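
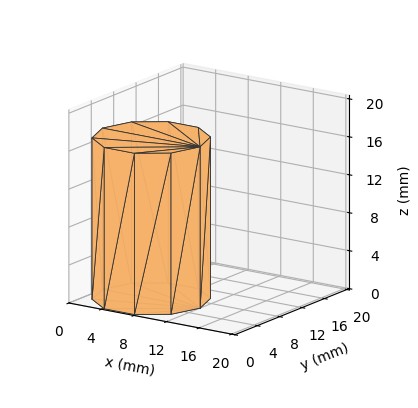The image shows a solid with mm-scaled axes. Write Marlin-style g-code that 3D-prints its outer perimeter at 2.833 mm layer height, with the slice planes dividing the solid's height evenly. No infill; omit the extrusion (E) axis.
Reading the render: the shape is a regular 10-sided prism (a cylinder approximated with 10 flat sides), circumscribed radius ≈ 6 mm, height ≈ 17 mm (dimensions read to the nearest mm from the axis ticks). For the g-code, the solid's height is divided into equal slices at the stated Δz and each level perimeter traced with G1 moves after a G0 lift.

; perimeter-only toolpath
G21 ; units = mm
G90 ; absolute positioning
G28 ; home
; layer 1
G0 Z2.833
G0 X12.000 Y6.000
G1 X10.854 Y9.527
G1 X7.854 Y11.706
G1 X4.146 Y11.706
G1 X1.146 Y9.527
G1 X0.000 Y6.000
G1 X1.146 Y2.473
G1 X4.146 Y0.294
G1 X7.854 Y0.294
G1 X10.854 Y2.473
G1 X12.000 Y6.000
; layer 2
G0 Z5.667
G0 X12.000 Y6.000
G1 X10.854 Y9.527
G1 X7.854 Y11.706
G1 X4.146 Y11.706
G1 X1.146 Y9.527
G1 X0.000 Y6.000
G1 X1.146 Y2.473
G1 X4.146 Y0.294
G1 X7.854 Y0.294
G1 X10.854 Y2.473
G1 X12.000 Y6.000
; layer 3
G0 Z8.500
G0 X12.000 Y6.000
G1 X10.854 Y9.527
G1 X7.854 Y11.706
G1 X4.146 Y11.706
G1 X1.146 Y9.527
G1 X0.000 Y6.000
G1 X1.146 Y2.473
G1 X4.146 Y0.294
G1 X7.854 Y0.294
G1 X10.854 Y2.473
G1 X12.000 Y6.000
; layer 4
G0 Z11.333
G0 X12.000 Y6.000
G1 X10.854 Y9.527
G1 X7.854 Y11.706
G1 X4.146 Y11.706
G1 X1.146 Y9.527
G1 X0.000 Y6.000
G1 X1.146 Y2.473
G1 X4.146 Y0.294
G1 X7.854 Y0.294
G1 X10.854 Y2.473
G1 X12.000 Y6.000
; layer 5
G0 Z14.167
G0 X12.000 Y6.000
G1 X10.854 Y9.527
G1 X7.854 Y11.706
G1 X4.146 Y11.706
G1 X1.146 Y9.527
G1 X0.000 Y6.000
G1 X1.146 Y2.473
G1 X4.146 Y0.294
G1 X7.854 Y0.294
G1 X10.854 Y2.473
G1 X12.000 Y6.000
; layer 6
G0 Z17.000
G0 X12.000 Y6.000
G1 X10.854 Y9.527
G1 X7.854 Y11.706
G1 X4.146 Y11.706
G1 X1.146 Y9.527
G1 X0.000 Y6.000
G1 X1.146 Y2.473
G1 X4.146 Y0.294
G1 X7.854 Y0.294
G1 X10.854 Y2.473
G1 X12.000 Y6.000
M2 ; end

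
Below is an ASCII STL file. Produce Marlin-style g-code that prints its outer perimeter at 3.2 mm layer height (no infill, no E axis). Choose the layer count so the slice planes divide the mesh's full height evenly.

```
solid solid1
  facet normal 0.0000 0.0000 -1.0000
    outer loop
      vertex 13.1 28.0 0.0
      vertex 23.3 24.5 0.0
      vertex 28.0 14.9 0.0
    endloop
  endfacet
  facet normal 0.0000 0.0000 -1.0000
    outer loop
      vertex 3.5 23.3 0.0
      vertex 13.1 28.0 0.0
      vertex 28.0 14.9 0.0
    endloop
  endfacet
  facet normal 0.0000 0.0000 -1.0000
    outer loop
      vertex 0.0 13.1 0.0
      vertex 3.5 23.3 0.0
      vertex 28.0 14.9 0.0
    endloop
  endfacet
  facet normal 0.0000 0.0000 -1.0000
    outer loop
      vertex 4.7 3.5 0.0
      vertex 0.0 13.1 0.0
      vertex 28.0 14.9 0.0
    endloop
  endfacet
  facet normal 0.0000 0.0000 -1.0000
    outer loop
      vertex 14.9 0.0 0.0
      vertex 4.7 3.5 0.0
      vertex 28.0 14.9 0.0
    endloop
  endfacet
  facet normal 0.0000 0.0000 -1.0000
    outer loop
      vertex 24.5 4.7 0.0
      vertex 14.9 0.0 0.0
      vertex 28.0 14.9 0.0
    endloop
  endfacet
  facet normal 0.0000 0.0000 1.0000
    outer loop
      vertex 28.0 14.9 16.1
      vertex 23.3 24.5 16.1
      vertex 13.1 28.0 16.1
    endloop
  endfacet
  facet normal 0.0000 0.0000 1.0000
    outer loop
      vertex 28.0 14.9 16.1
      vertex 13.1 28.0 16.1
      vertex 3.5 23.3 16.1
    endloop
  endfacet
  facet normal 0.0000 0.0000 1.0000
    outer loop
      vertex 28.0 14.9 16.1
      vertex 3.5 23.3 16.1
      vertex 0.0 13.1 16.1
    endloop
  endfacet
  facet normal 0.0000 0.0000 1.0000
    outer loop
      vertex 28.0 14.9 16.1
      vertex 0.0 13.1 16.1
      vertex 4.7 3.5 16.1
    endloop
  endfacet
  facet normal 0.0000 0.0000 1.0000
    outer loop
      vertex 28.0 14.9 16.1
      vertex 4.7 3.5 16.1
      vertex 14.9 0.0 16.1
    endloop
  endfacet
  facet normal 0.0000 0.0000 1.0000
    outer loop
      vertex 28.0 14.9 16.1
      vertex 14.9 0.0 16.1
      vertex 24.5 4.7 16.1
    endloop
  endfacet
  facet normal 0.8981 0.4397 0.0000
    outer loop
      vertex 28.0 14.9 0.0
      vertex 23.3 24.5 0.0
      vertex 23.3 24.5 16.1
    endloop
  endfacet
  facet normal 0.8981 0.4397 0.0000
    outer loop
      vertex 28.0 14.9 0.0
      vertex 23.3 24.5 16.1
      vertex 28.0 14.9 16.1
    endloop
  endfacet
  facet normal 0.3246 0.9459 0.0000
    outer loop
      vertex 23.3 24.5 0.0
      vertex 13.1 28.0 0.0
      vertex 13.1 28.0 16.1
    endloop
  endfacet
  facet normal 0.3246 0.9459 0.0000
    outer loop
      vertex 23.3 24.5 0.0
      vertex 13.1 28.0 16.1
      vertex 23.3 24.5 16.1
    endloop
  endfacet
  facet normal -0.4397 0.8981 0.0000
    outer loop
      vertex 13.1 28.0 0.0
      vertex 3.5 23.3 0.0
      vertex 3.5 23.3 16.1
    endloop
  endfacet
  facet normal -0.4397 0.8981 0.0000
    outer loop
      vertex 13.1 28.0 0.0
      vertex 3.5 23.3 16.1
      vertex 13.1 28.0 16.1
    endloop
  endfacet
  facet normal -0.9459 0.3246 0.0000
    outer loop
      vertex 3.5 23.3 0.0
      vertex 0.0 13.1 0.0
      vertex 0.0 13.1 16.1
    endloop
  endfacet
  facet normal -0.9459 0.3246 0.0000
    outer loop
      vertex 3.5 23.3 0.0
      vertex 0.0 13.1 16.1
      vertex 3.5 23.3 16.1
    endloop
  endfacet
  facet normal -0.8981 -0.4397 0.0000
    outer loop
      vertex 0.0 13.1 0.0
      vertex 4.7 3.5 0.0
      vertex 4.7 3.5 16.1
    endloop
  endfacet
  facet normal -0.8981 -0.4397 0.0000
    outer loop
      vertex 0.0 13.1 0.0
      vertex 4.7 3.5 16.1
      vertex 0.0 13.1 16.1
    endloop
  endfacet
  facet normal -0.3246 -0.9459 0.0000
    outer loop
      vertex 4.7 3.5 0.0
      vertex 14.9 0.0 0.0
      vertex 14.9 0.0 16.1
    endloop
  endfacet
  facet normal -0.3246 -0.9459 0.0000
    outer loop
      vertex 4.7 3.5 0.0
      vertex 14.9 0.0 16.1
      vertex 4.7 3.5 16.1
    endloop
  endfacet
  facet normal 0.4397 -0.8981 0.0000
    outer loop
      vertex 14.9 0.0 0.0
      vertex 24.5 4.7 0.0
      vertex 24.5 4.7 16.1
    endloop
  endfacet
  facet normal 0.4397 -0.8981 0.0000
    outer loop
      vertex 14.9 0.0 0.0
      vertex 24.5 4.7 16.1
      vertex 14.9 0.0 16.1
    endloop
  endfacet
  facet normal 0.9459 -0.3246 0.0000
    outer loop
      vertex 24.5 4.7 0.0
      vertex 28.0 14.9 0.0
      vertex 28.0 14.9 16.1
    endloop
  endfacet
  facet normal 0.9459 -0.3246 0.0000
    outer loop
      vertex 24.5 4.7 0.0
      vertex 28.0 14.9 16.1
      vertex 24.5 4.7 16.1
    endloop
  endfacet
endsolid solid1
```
; perimeter-only toolpath
G21 ; units = mm
G90 ; absolute positioning
G28 ; home
; layer 1
G0 Z3.2
G0 X28.0 Y14.9
G1 X23.3 Y24.5
G1 X13.1 Y28.0
G1 X3.5 Y23.3
G1 X0.0 Y13.1
G1 X4.7 Y3.5
G1 X14.9 Y0.0
G1 X24.5 Y4.7
G1 X28.0 Y14.9
; layer 2
G0 Z6.4
G0 X28.0 Y14.9
G1 X23.3 Y24.5
G1 X13.1 Y28.0
G1 X3.5 Y23.3
G1 X0.0 Y13.1
G1 X4.7 Y3.5
G1 X14.9 Y0.0
G1 X24.5 Y4.7
G1 X28.0 Y14.9
; layer 3
G0 Z9.7
G0 X28.0 Y14.9
G1 X23.3 Y24.5
G1 X13.1 Y28.0
G1 X3.5 Y23.3
G1 X0.0 Y13.1
G1 X4.7 Y3.5
G1 X14.9 Y0.0
G1 X24.5 Y4.7
G1 X28.0 Y14.9
; layer 4
G0 Z12.9
G0 X28.0 Y14.9
G1 X23.3 Y24.5
G1 X13.1 Y28.0
G1 X3.5 Y23.3
G1 X0.0 Y13.1
G1 X4.7 Y3.5
G1 X14.9 Y0.0
G1 X24.5 Y4.7
G1 X28.0 Y14.9
; layer 5
G0 Z16.1
G0 X28.0 Y14.9
G1 X23.3 Y24.5
G1 X13.1 Y28.0
G1 X3.5 Y23.3
G1 X0.0 Y13.1
G1 X4.7 Y3.5
G1 X14.9 Y0.0
G1 X24.5 Y4.7
G1 X28.0 Y14.9
M2 ; end

The solid is a regular 8-sided prism (a cylinder approximated with 8 flat sides), circumscribed radius ≈ 14 mm, height ≈ 16.1 mm. Slicing at Δz = 3.2 mm — 5 equal slices spanning the solid's height, so layer i sits at z = i·h/5 — gives 5 non-empty perimeters. Each is a 8-segment closed polygon; G0 lifts to the layer z and rapids to the start vertex, then G1 traces the edges.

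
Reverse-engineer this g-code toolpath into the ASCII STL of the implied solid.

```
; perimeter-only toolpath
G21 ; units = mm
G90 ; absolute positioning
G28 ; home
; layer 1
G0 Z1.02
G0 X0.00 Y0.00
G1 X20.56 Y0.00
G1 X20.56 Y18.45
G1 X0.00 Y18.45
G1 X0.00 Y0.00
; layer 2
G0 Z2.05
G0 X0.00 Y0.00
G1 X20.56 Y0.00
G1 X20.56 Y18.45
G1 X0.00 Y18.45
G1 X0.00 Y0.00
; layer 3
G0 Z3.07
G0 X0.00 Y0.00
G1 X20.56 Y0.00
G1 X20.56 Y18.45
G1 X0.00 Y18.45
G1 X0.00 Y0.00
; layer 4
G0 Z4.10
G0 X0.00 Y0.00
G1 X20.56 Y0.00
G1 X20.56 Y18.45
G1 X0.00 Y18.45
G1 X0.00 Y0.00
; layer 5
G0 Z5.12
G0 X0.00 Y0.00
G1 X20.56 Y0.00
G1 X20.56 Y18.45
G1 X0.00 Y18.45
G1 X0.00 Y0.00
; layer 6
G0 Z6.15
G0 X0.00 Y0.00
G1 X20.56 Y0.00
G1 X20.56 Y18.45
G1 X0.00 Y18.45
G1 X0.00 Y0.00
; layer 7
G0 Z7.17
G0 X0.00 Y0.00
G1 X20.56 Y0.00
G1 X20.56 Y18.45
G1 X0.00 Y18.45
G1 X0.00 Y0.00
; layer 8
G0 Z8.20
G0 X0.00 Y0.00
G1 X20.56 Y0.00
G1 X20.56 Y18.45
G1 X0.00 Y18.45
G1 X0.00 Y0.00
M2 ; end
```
solid part
  facet normal 0.0000 0.0000 -1.0000
    outer loop
      vertex 20.56 18.45 0.00
      vertex 20.56 0.00 0.00
      vertex 0.00 0.00 0.00
    endloop
  endfacet
  facet normal 0.0000 0.0000 -1.0000
    outer loop
      vertex 0.00 18.45 0.00
      vertex 20.56 18.45 0.00
      vertex 0.00 0.00 0.00
    endloop
  endfacet
  facet normal 0.0000 0.0000 1.0000
    outer loop
      vertex 0.00 0.00 8.20
      vertex 20.56 0.00 8.20
      vertex 20.56 18.45 8.20
    endloop
  endfacet
  facet normal 0.0000 0.0000 1.0000
    outer loop
      vertex 0.00 0.00 8.20
      vertex 20.56 18.45 8.20
      vertex 0.00 18.45 8.20
    endloop
  endfacet
  facet normal 0.0000 -1.0000 0.0000
    outer loop
      vertex 0.00 0.00 0.00
      vertex 20.56 0.00 0.00
      vertex 20.56 0.00 8.20
    endloop
  endfacet
  facet normal 0.0000 -1.0000 0.0000
    outer loop
      vertex 0.00 0.00 0.00
      vertex 20.56 0.00 8.20
      vertex 0.00 0.00 8.20
    endloop
  endfacet
  facet normal 0.0000 1.0000 0.0000
    outer loop
      vertex 20.56 18.45 8.20
      vertex 20.56 18.45 0.00
      vertex 0.00 18.45 0.00
    endloop
  endfacet
  facet normal 0.0000 1.0000 0.0000
    outer loop
      vertex 0.00 18.45 8.20
      vertex 20.56 18.45 8.20
      vertex 0.00 18.45 0.00
    endloop
  endfacet
  facet normal -1.0000 0.0000 0.0000
    outer loop
      vertex 0.00 18.45 8.20
      vertex 0.00 18.45 0.00
      vertex 0.00 0.00 0.00
    endloop
  endfacet
  facet normal -1.0000 0.0000 0.0000
    outer loop
      vertex 0.00 0.00 8.20
      vertex 0.00 18.45 8.20
      vertex 0.00 0.00 0.00
    endloop
  endfacet
  facet normal 1.0000 0.0000 0.0000
    outer loop
      vertex 20.56 0.00 0.00
      vertex 20.56 18.45 0.00
      vertex 20.56 18.45 8.20
    endloop
  endfacet
  facet normal 1.0000 0.0000 0.0000
    outer loop
      vertex 20.56 0.00 0.00
      vertex 20.56 18.45 8.20
      vertex 20.56 0.00 8.20
    endloop
  endfacet
endsolid part

The G0 Z moves step by Δz≈1.02 mm. Every layer's G1 loop is the same polygon, so the solid is a straight extrusion of it from z=0 to z≈8.2. Closing with flat bottom and top caps and triangulating gives 12 facets — a rectangular box, roughly 20.6 × 18.4 mm footprint and 8.2 mm tall.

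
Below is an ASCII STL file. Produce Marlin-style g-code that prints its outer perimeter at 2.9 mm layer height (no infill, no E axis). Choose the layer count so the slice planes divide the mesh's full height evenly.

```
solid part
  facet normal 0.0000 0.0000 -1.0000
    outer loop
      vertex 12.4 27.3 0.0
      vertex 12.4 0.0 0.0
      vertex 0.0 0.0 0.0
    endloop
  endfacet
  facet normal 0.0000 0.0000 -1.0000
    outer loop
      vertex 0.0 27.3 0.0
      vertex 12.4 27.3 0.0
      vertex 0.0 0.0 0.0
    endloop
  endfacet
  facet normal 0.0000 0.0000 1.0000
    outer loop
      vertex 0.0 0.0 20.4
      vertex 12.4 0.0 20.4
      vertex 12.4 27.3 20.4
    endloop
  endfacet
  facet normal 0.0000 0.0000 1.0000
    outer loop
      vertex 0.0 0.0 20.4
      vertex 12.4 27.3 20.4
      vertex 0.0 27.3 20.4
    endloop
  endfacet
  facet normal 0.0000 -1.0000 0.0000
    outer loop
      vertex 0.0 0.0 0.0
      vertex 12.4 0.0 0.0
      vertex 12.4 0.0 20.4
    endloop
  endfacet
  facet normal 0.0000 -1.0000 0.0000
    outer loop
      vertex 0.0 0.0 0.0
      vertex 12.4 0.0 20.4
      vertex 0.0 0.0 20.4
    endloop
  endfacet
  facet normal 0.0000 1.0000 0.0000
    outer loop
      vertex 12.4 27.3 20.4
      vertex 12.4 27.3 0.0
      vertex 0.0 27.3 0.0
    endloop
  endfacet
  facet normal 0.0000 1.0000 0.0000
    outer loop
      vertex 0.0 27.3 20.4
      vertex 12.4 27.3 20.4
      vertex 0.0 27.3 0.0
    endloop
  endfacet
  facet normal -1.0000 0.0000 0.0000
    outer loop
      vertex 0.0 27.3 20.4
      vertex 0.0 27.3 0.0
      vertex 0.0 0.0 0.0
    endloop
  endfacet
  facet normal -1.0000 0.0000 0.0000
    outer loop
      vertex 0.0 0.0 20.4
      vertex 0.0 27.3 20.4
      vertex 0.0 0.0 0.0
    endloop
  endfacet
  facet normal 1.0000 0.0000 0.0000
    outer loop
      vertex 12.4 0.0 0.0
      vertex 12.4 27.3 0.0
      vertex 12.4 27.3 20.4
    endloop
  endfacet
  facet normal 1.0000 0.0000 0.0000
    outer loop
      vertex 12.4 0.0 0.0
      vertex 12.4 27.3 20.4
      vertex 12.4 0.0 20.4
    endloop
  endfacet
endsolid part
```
; perimeter-only toolpath
G21 ; units = mm
G90 ; absolute positioning
G28 ; home
; layer 1
G0 Z2.9
G0 X0.0 Y0.0
G1 X12.4 Y0.0
G1 X12.4 Y27.3
G1 X0.0 Y27.3
G1 X0.0 Y0.0
; layer 2
G0 Z5.8
G0 X0.0 Y0.0
G1 X12.4 Y0.0
G1 X12.4 Y27.3
G1 X0.0 Y27.3
G1 X0.0 Y0.0
; layer 3
G0 Z8.7
G0 X0.0 Y0.0
G1 X12.4 Y0.0
G1 X12.4 Y27.3
G1 X0.0 Y27.3
G1 X0.0 Y0.0
; layer 4
G0 Z11.7
G0 X0.0 Y0.0
G1 X12.4 Y0.0
G1 X12.4 Y27.3
G1 X0.0 Y27.3
G1 X0.0 Y0.0
; layer 5
G0 Z14.6
G0 X0.0 Y0.0
G1 X12.4 Y0.0
G1 X12.4 Y27.3
G1 X0.0 Y27.3
G1 X0.0 Y0.0
; layer 6
G0 Z17.5
G0 X0.0 Y0.0
G1 X12.4 Y0.0
G1 X12.4 Y27.3
G1 X0.0 Y27.3
G1 X0.0 Y0.0
; layer 7
G0 Z20.4
G0 X0.0 Y0.0
G1 X12.4 Y0.0
G1 X12.4 Y27.3
G1 X0.0 Y27.3
G1 X0.0 Y0.0
M2 ; end

The solid is a rectangular box, roughly 12.4 × 27.3 mm footprint and 20.4 mm tall. Slicing at Δz = 2.9 mm — 7 equal slices spanning the solid's height, so layer i sits at z = i·h/7 — gives 7 non-empty perimeters. Each is a 4-segment closed polygon; G0 lifts to the layer z and rapids to the start vertex, then G1 traces the edges.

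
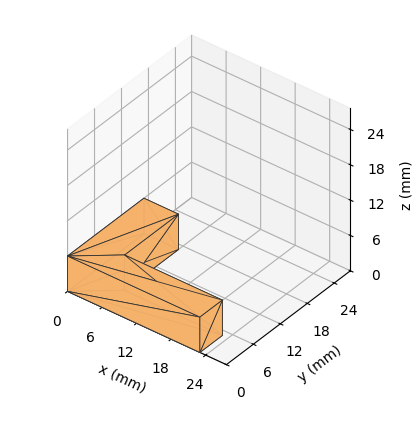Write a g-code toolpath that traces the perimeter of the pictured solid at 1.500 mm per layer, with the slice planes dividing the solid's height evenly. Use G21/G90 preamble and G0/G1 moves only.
Reading the render: the shape is an L-shaped prism: outer 23 × 17 mm, arm thicknesses ≈ 5 mm (horizontal) and 6 mm (vertical), extruded 6 mm in z (dimensions read to the nearest mm from the axis ticks). For the g-code, the solid's height is divided into equal slices at the stated Δz and each level perimeter traced with G1 moves after a G0 lift.

; perimeter-only toolpath
G21 ; units = mm
G90 ; absolute positioning
G28 ; home
; layer 1
G0 Z1.500
G0 X0.000 Y0.000
G1 X23.000 Y0.000
G1 X23.000 Y5.000
G1 X6.000 Y5.000
G1 X6.000 Y17.000
G1 X0.000 Y17.000
G1 X0.000 Y0.000
; layer 2
G0 Z3.000
G0 X0.000 Y0.000
G1 X23.000 Y0.000
G1 X23.000 Y5.000
G1 X6.000 Y5.000
G1 X6.000 Y17.000
G1 X0.000 Y17.000
G1 X0.000 Y0.000
; layer 3
G0 Z4.500
G0 X0.000 Y0.000
G1 X23.000 Y0.000
G1 X23.000 Y5.000
G1 X6.000 Y5.000
G1 X6.000 Y17.000
G1 X0.000 Y17.000
G1 X0.000 Y0.000
; layer 4
G0 Z6.000
G0 X0.000 Y0.000
G1 X23.000 Y0.000
G1 X23.000 Y5.000
G1 X6.000 Y5.000
G1 X6.000 Y17.000
G1 X0.000 Y17.000
G1 X0.000 Y0.000
M2 ; end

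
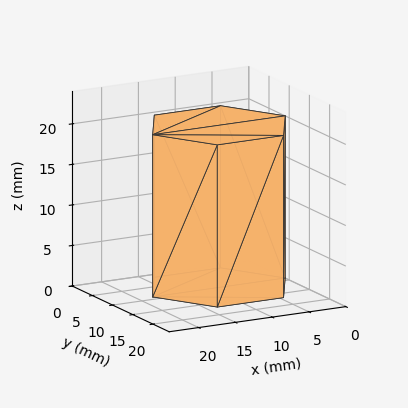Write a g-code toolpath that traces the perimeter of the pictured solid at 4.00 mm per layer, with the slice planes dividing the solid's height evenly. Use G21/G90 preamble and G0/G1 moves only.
Reading the render: the shape is a regular 6-sided prism (a cylinder approximated with 6 flat sides), circumscribed radius ≈ 9 mm, height ≈ 20 mm (dimensions read to the nearest mm from the axis ticks). For the g-code, the solid's height is divided into equal slices at the stated Δz and each level perimeter traced with G1 moves after a G0 lift.

; perimeter-only toolpath
G21 ; units = mm
G90 ; absolute positioning
G28 ; home
; layer 1
G0 Z4.00
G0 X18.00 Y9.00
G1 X13.50 Y16.79
G1 X4.50 Y16.79
G1 X0.00 Y9.00
G1 X4.50 Y1.21
G1 X13.50 Y1.21
G1 X18.00 Y9.00
; layer 2
G0 Z8.00
G0 X18.00 Y9.00
G1 X13.50 Y16.79
G1 X4.50 Y16.79
G1 X0.00 Y9.00
G1 X4.50 Y1.21
G1 X13.50 Y1.21
G1 X18.00 Y9.00
; layer 3
G0 Z12.00
G0 X18.00 Y9.00
G1 X13.50 Y16.79
G1 X4.50 Y16.79
G1 X0.00 Y9.00
G1 X4.50 Y1.21
G1 X13.50 Y1.21
G1 X18.00 Y9.00
; layer 4
G0 Z16.00
G0 X18.00 Y9.00
G1 X13.50 Y16.79
G1 X4.50 Y16.79
G1 X0.00 Y9.00
G1 X4.50 Y1.21
G1 X13.50 Y1.21
G1 X18.00 Y9.00
; layer 5
G0 Z20.00
G0 X18.00 Y9.00
G1 X13.50 Y16.79
G1 X4.50 Y16.79
G1 X0.00 Y9.00
G1 X4.50 Y1.21
G1 X13.50 Y1.21
G1 X18.00 Y9.00
M2 ; end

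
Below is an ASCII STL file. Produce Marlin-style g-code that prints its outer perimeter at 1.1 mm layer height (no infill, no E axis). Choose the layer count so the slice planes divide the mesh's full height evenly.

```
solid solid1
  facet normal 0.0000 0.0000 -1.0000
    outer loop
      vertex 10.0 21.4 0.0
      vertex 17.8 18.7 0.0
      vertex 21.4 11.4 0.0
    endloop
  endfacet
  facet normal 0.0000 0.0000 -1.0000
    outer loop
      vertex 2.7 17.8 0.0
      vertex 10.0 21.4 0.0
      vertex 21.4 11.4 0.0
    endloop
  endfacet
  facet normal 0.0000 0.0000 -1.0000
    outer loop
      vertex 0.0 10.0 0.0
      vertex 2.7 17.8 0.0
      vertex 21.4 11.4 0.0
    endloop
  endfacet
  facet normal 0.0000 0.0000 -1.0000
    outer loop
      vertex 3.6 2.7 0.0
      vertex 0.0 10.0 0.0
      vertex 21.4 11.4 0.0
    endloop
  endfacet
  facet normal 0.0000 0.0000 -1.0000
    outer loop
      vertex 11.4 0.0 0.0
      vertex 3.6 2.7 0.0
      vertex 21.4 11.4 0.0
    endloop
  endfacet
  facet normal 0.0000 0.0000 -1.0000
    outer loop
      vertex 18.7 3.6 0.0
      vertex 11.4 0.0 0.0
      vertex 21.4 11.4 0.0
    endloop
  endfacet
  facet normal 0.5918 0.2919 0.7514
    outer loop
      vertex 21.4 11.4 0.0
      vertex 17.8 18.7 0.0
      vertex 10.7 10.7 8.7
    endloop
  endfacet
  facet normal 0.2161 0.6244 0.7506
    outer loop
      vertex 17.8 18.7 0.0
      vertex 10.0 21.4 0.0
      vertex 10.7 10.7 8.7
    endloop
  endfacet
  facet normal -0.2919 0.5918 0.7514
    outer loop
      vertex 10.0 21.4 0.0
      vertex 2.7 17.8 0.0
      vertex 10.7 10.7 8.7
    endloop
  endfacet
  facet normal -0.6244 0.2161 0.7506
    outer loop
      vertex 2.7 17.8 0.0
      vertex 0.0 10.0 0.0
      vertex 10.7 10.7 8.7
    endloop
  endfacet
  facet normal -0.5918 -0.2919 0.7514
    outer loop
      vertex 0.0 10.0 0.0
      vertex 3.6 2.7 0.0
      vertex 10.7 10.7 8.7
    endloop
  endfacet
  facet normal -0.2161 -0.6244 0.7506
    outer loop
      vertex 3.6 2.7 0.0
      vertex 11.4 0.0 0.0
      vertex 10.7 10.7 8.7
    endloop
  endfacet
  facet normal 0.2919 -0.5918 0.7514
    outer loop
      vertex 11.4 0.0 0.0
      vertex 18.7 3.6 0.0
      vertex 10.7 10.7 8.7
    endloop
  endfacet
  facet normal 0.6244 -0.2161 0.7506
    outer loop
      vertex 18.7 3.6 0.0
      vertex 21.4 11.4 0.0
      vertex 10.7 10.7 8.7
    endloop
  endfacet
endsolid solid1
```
; perimeter-only toolpath
G21 ; units = mm
G90 ; absolute positioning
G28 ; home
; layer 1
G0 Z1.1
G0 X20.1 Y11.3
G1 X16.9 Y17.7
G1 X10.1 Y20.1
G1 X3.7 Y16.9
G1 X1.3 Y10.1
G1 X4.5 Y3.7
G1 X11.3 Y1.3
G1 X17.7 Y4.5
G1 X20.1 Y11.3
; layer 2
G0 Z2.2
G0 X18.7 Y11.2
G1 X16.0 Y16.7
G1 X10.2 Y18.7
G1 X4.7 Y16.0
G1 X2.7 Y10.2
G1 X5.4 Y4.7
G1 X11.2 Y2.7
G1 X16.7 Y5.4
G1 X18.7 Y11.2
; layer 3
G0 Z3.3
G0 X17.4 Y11.1
G1 X15.1 Y15.7
G1 X10.3 Y17.4
G1 X5.7 Y15.1
G1 X4.0 Y10.3
G1 X6.3 Y5.7
G1 X11.1 Y4.0
G1 X15.7 Y6.3
G1 X17.4 Y11.1
; layer 4
G0 Z4.3
G0 X16.0 Y11.1
G1 X14.2 Y14.7
G1 X10.3 Y16.0
G1 X6.7 Y14.2
G1 X5.3 Y10.3
G1 X7.1 Y6.7
G1 X11.1 Y5.3
G1 X14.7 Y7.1
G1 X16.0 Y11.1
; layer 5
G0 Z5.4
G0 X14.7 Y11.0
G1 X13.4 Y13.7
G1 X10.4 Y14.7
G1 X7.7 Y13.4
G1 X6.7 Y10.4
G1 X8.0 Y7.7
G1 X11.0 Y6.7
G1 X13.7 Y8.0
G1 X14.7 Y11.0
; layer 6
G0 Z6.5
G0 X13.4 Y10.9
G1 X12.5 Y12.7
G1 X10.5 Y13.4
G1 X8.7 Y12.5
G1 X8.0 Y10.5
G1 X8.9 Y8.7
G1 X10.9 Y8.0
G1 X12.7 Y8.9
G1 X13.4 Y10.9
; layer 7
G0 Z7.6
G0 X12.0 Y10.8
G1 X11.6 Y11.7
G1 X10.6 Y12.0
G1 X9.7 Y11.6
G1 X9.4 Y10.6
G1 X9.8 Y9.7
G1 X10.8 Y9.4
G1 X11.7 Y9.8
G1 X12.0 Y10.8
M2 ; end

The solid is a regular 8-sided pyramid, base circumscribed radius ≈ 10.7 mm, apex at z ≈ 8.7 mm. Slicing at Δz = 1.1 mm — 8 equal slices spanning the solid's height, so layer i sits at z = i·h/8 — gives 7 non-empty perimeters. Each is a 8-segment closed polygon; G0 lifts to the layer z and rapids to the start vertex, then G1 traces the edges. The cross-section shrinks linearly with z (the slice at the apex is degenerate and omitted).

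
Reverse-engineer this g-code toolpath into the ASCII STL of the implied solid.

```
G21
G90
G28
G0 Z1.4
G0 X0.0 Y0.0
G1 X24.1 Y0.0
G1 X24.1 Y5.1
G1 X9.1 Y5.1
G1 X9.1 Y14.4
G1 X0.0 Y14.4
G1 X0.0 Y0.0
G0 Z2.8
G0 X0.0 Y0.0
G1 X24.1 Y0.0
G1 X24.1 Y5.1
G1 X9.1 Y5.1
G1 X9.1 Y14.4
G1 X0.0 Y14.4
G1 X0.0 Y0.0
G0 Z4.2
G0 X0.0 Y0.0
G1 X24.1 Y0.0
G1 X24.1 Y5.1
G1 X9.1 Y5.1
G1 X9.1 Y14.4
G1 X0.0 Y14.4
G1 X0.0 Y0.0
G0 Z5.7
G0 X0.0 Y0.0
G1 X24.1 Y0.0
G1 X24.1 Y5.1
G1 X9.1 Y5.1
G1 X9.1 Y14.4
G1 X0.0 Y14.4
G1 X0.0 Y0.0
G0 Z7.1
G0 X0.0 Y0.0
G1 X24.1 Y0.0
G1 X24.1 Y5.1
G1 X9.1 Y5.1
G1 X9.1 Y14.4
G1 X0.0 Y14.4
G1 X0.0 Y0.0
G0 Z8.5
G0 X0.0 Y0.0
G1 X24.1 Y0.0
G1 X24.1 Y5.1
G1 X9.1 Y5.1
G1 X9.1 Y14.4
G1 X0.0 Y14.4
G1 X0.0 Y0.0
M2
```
solid part
  facet normal 0.0000 0.0000 -1.0000
    outer loop
      vertex 24.1 5.1 0.0
      vertex 24.1 0.0 0.0
      vertex 0.0 0.0 0.0
    endloop
  endfacet
  facet normal 0.0000 0.0000 -1.0000
    outer loop
      vertex 9.1 5.1 0.0
      vertex 24.1 5.1 0.0
      vertex 0.0 0.0 0.0
    endloop
  endfacet
  facet normal 0.0000 0.0000 -1.0000
    outer loop
      vertex 9.1 14.4 0.0
      vertex 9.1 5.1 0.0
      vertex 0.0 0.0 0.0
    endloop
  endfacet
  facet normal 0.0000 0.0000 -1.0000
    outer loop
      vertex 0.0 14.4 0.0
      vertex 9.1 14.4 0.0
      vertex 0.0 0.0 0.0
    endloop
  endfacet
  facet normal 0.0000 0.0000 1.0000
    outer loop
      vertex 0.0 0.0 8.5
      vertex 24.1 0.0 8.5
      vertex 24.1 5.1 8.5
    endloop
  endfacet
  facet normal 0.0000 0.0000 1.0000
    outer loop
      vertex 0.0 0.0 8.5
      vertex 24.1 5.1 8.5
      vertex 9.1 5.1 8.5
    endloop
  endfacet
  facet normal 0.0000 0.0000 1.0000
    outer loop
      vertex 0.0 0.0 8.5
      vertex 9.1 5.1 8.5
      vertex 9.1 14.4 8.5
    endloop
  endfacet
  facet normal 0.0000 0.0000 1.0000
    outer loop
      vertex 0.0 0.0 8.5
      vertex 9.1 14.4 8.5
      vertex 0.0 14.4 8.5
    endloop
  endfacet
  facet normal 0.0000 -1.0000 0.0000
    outer loop
      vertex 0.0 0.0 0.0
      vertex 24.1 0.0 0.0
      vertex 24.1 0.0 8.5
    endloop
  endfacet
  facet normal 0.0000 -1.0000 0.0000
    outer loop
      vertex 0.0 0.0 0.0
      vertex 24.1 0.0 8.5
      vertex 0.0 0.0 8.5
    endloop
  endfacet
  facet normal 1.0000 0.0000 0.0000
    outer loop
      vertex 24.1 0.0 0.0
      vertex 24.1 5.1 0.0
      vertex 24.1 5.1 8.5
    endloop
  endfacet
  facet normal 1.0000 0.0000 0.0000
    outer loop
      vertex 24.1 0.0 0.0
      vertex 24.1 5.1 8.5
      vertex 24.1 0.0 8.5
    endloop
  endfacet
  facet normal 0.0000 1.0000 0.0000
    outer loop
      vertex 24.1 5.1 0.0
      vertex 9.1 5.1 0.0
      vertex 9.1 5.1 8.5
    endloop
  endfacet
  facet normal 0.0000 1.0000 0.0000
    outer loop
      vertex 24.1 5.1 0.0
      vertex 9.1 5.1 8.5
      vertex 24.1 5.1 8.5
    endloop
  endfacet
  facet normal 1.0000 0.0000 0.0000
    outer loop
      vertex 9.1 5.1 0.0
      vertex 9.1 14.4 0.0
      vertex 9.1 14.4 8.5
    endloop
  endfacet
  facet normal 1.0000 0.0000 0.0000
    outer loop
      vertex 9.1 5.1 0.0
      vertex 9.1 14.4 8.5
      vertex 9.1 5.1 8.5
    endloop
  endfacet
  facet normal 0.0000 1.0000 0.0000
    outer loop
      vertex 9.1 14.4 0.0
      vertex 0.0 14.4 0.0
      vertex 0.0 14.4 8.5
    endloop
  endfacet
  facet normal 0.0000 1.0000 0.0000
    outer loop
      vertex 9.1 14.4 0.0
      vertex 0.0 14.4 8.5
      vertex 9.1 14.4 8.5
    endloop
  endfacet
  facet normal -1.0000 0.0000 0.0000
    outer loop
      vertex 0.0 14.4 0.0
      vertex 0.0 0.0 0.0
      vertex 0.0 0.0 8.5
    endloop
  endfacet
  facet normal -1.0000 0.0000 0.0000
    outer loop
      vertex 0.0 14.4 0.0
      vertex 0.0 0.0 8.5
      vertex 0.0 14.4 8.5
    endloop
  endfacet
endsolid part

The G0 Z moves step by Δz≈1.4 mm. Every layer's G1 loop is the same polygon, so the solid is a straight extrusion of it from z=0 to z≈8.5. Closing with flat bottom and top caps and triangulating gives 20 facets — an L-shaped prism: outer 24.1 × 14.4 mm, arm thicknesses ≈ 5.1 mm (horizontal) and 9.1 mm (vertical), extruded 8.5 mm in z.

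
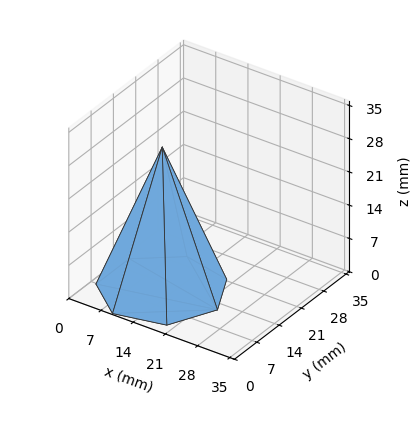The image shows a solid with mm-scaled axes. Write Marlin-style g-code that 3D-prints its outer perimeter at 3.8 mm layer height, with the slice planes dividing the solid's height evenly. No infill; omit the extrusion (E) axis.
Reading the render: the shape is a regular 7-sided pyramid, base circumscribed radius ≈ 12 mm, apex at z ≈ 30 mm (dimensions read to the nearest mm from the axis ticks). For the g-code, the solid's height is divided into equal slices at the stated Δz and each level perimeter traced with G1 moves after a G0 lift.

; perimeter-only toolpath
G21 ; units = mm
G90 ; absolute positioning
G28 ; home
; layer 1
G0 Z3.8
G0 X22.5 Y12.0
G1 X18.6 Y20.2
G1 X9.6 Y22.2
G1 X2.5 Y16.5
G1 X2.5 Y7.5
G1 X9.6 Y1.8
G1 X18.6 Y3.8
G1 X22.5 Y12.0
; layer 2
G0 Z7.5
G0 X21.0 Y12.0
G1 X17.6 Y19.0
G1 X10.0 Y20.8
G1 X3.9 Y15.9
G1 X3.9 Y8.1
G1 X10.0 Y3.2
G1 X17.6 Y5.0
G1 X21.0 Y12.0
; layer 3
G0 Z11.2
G0 X19.5 Y12.0
G1 X16.7 Y17.9
G1 X10.3 Y19.3
G1 X5.2 Y15.2
G1 X5.2 Y8.8
G1 X10.3 Y4.7
G1 X16.7 Y6.1
G1 X19.5 Y12.0
; layer 4
G0 Z15.0
G0 X18.0 Y12.0
G1 X15.8 Y16.7
G1 X10.7 Y17.9
G1 X6.6 Y14.6
G1 X6.6 Y9.4
G1 X10.7 Y6.2
G1 X15.8 Y7.3
G1 X18.0 Y12.0
; layer 5
G0 Z18.8
G0 X16.5 Y12.0
G1 X14.8 Y15.5
G1 X11.0 Y16.4
G1 X8.0 Y13.9
G1 X8.0 Y10.1
G1 X11.0 Y7.6
G1 X14.8 Y8.5
G1 X16.5 Y12.0
; layer 6
G0 Z22.5
G0 X15.0 Y12.0
G1 X13.9 Y14.3
G1 X11.3 Y14.9
G1 X9.3 Y13.3
G1 X9.3 Y10.7
G1 X11.3 Y9.1
G1 X13.9 Y9.7
G1 X15.0 Y12.0
; layer 7
G0 Z26.2
G0 X13.5 Y12.0
G1 X12.9 Y13.2
G1 X11.7 Y13.5
G1 X10.7 Y12.7
G1 X10.7 Y11.3
G1 X11.7 Y10.5
G1 X12.9 Y10.8
G1 X13.5 Y12.0
M2 ; end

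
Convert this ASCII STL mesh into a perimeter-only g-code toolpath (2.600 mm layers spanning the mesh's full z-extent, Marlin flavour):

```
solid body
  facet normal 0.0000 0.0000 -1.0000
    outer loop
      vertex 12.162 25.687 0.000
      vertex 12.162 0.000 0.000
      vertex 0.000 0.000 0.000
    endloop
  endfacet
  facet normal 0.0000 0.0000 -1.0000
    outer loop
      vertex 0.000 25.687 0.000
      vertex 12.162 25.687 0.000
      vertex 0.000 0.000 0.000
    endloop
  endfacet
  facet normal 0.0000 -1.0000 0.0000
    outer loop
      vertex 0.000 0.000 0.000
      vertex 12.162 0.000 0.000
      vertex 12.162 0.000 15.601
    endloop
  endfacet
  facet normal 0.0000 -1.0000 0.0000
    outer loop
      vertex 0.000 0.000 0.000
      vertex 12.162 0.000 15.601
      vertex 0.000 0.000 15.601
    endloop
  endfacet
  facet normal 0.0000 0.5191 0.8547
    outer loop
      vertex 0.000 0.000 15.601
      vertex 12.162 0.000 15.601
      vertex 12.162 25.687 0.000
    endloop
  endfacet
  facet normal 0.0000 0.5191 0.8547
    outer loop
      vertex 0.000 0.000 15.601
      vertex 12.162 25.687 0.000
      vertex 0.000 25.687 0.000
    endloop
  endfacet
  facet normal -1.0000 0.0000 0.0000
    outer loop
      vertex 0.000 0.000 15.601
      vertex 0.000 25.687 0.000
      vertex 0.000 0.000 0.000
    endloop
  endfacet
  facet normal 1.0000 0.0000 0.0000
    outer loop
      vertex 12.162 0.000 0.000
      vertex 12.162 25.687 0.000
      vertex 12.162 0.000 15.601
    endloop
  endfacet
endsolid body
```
; perimeter-only toolpath
G21 ; units = mm
G90 ; absolute positioning
G28 ; home
; layer 1
G0 Z2.600
G0 X0.000 Y0.000
G1 X12.162 Y0.000
G1 X12.162 Y21.406
G1 X0.000 Y21.406
G1 X0.000 Y0.000
; layer 2
G0 Z5.200
G0 X0.000 Y0.000
G1 X12.162 Y0.000
G1 X12.162 Y17.125
G1 X0.000 Y17.125
G1 X0.000 Y0.000
; layer 3
G0 Z7.801
G0 X0.000 Y0.000
G1 X12.162 Y0.000
G1 X12.162 Y12.843
G1 X0.000 Y12.843
G1 X0.000 Y0.000
; layer 4
G0 Z10.401
G0 X0.000 Y0.000
G1 X12.162 Y0.000
G1 X12.162 Y8.562
G1 X0.000 Y8.562
G1 X0.000 Y0.000
; layer 5
G0 Z13.001
G0 X0.000 Y0.000
G1 X12.162 Y0.000
G1 X12.162 Y4.281
G1 X0.000 Y4.281
G1 X0.000 Y0.000
M2 ; end

The solid is a wedge (ramp): 12.2 × 25.7 mm base, rising to 15.6 mm along the y=0 edge and sloping linearly to z=0 at y=25.7. Slicing at Δz = 2.600 mm — 6 equal slices spanning the solid's height, so layer i sits at z = i·h/6 — gives 5 non-empty perimeters. Each is a 4-segment closed polygon; G0 lifts to the layer z and rapids to the start vertex, then G1 traces the edges. The cross-section shrinks linearly with z (the slice at the apex is degenerate and omitted).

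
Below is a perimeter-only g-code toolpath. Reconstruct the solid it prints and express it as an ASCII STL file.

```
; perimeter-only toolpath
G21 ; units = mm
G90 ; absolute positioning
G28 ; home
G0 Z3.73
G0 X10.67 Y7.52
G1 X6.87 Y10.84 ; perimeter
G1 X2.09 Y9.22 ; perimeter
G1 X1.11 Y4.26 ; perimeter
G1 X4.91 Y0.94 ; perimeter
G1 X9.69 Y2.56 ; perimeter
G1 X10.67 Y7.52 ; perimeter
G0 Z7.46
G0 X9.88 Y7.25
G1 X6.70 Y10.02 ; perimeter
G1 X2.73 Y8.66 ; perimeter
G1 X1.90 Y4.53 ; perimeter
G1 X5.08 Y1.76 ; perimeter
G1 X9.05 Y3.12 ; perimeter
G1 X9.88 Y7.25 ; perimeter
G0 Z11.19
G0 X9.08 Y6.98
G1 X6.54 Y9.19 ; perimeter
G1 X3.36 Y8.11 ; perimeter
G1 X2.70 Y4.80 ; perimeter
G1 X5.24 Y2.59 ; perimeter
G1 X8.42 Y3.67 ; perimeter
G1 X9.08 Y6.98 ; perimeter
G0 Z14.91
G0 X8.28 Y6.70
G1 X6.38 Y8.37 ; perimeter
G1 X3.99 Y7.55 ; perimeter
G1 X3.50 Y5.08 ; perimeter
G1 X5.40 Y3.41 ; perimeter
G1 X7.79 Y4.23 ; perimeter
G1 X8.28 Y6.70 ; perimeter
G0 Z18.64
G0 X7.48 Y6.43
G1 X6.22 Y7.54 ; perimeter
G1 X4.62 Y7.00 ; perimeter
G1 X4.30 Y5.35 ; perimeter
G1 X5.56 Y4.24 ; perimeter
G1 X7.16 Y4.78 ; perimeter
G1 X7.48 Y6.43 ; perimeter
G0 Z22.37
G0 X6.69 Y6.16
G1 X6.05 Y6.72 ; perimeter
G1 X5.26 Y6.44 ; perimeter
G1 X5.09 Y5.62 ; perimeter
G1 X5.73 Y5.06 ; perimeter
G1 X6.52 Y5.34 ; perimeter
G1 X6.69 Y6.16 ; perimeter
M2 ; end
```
solid part
  facet normal 0.0000 0.0000 -1.0000
    outer loop
      vertex 1.46 9.77 0.00
      vertex 7.03 11.67 0.00
      vertex 11.47 7.79 0.00
    endloop
  endfacet
  facet normal 0.0000 0.0000 -1.0000
    outer loop
      vertex 0.31 3.99 0.00
      vertex 1.46 9.77 0.00
      vertex 11.47 7.79 0.00
    endloop
  endfacet
  facet normal 0.0000 0.0000 -1.0000
    outer loop
      vertex 4.75 0.11 0.00
      vertex 0.31 3.99 0.00
      vertex 11.47 7.79 0.00
    endloop
  endfacet
  facet normal 0.0000 0.0000 -1.0000
    outer loop
      vertex 10.32 2.01 0.00
      vertex 4.75 0.11 0.00
      vertex 11.47 7.79 0.00
    endloop
  endfacet
  facet normal 0.6458 0.7390 0.1919
    outer loop
      vertex 11.47 7.79 0.00
      vertex 7.03 11.67 0.00
      vertex 5.89 5.89 26.10
    endloop
  endfacet
  facet normal -0.3168 0.9289 0.1919
    outer loop
      vertex 7.03 11.67 0.00
      vertex 1.46 9.77 0.00
      vertex 5.89 5.89 26.10
    endloop
  endfacet
  facet normal -0.9626 0.1915 0.1918
    outer loop
      vertex 1.46 9.77 0.00
      vertex 0.31 3.99 0.00
      vertex 5.89 5.89 26.10
    endloop
  endfacet
  facet normal -0.6458 -0.7390 0.1919
    outer loop
      vertex 0.31 3.99 0.00
      vertex 4.75 0.11 0.00
      vertex 5.89 5.89 26.10
    endloop
  endfacet
  facet normal 0.3168 -0.9289 0.1919
    outer loop
      vertex 4.75 0.11 0.00
      vertex 10.32 2.01 0.00
      vertex 5.89 5.89 26.10
    endloop
  endfacet
  facet normal 0.9626 -0.1915 0.1918
    outer loop
      vertex 10.32 2.01 0.00
      vertex 11.47 7.79 0.00
      vertex 5.89 5.89 26.10
    endloop
  endfacet
endsolid part

The G0 Z moves step by Δz≈3.73 mm. The G1 loops shrink linearly with z, so the solid tapers from its base footprint up to z≈26.1. Closing with a flat bottom cap and the tapered top and triangulating gives 10 facets — a regular 6-sided pyramid, base circumscribed radius ≈ 5.89 mm, apex at z ≈ 26.1 mm.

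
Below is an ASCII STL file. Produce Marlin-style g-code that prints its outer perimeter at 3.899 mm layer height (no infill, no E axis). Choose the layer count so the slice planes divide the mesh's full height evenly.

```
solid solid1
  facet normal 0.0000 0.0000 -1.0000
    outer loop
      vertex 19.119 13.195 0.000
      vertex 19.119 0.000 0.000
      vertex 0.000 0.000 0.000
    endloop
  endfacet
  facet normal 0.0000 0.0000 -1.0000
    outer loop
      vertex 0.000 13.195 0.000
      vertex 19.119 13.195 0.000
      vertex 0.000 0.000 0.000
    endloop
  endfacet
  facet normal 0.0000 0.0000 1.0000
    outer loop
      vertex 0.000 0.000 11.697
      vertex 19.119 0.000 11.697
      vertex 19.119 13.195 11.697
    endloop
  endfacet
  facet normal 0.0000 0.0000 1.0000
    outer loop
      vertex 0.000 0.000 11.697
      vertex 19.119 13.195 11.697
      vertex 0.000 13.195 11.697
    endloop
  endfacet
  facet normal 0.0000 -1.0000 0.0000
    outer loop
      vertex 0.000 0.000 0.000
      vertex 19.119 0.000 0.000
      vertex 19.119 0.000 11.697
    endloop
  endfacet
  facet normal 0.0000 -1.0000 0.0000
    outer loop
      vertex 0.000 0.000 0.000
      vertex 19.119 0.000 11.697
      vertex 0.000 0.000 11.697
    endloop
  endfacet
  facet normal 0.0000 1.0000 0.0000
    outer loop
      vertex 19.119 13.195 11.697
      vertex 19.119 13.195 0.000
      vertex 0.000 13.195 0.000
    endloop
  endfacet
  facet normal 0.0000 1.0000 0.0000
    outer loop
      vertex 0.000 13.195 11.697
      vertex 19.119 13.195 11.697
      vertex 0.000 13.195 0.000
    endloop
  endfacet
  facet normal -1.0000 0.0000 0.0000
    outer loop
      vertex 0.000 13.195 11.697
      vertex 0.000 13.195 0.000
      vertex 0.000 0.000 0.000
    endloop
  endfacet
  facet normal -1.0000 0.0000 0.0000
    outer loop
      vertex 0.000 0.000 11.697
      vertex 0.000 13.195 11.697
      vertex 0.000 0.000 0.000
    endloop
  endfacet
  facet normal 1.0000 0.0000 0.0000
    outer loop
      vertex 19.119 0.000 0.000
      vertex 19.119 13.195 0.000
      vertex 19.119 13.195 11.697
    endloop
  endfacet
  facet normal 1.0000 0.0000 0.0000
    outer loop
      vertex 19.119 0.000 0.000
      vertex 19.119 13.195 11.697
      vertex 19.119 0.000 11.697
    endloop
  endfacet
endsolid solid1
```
; perimeter-only toolpath
G21 ; units = mm
G90 ; absolute positioning
G28 ; home
; layer 1
G0 Z3.899
G0 X0.000 Y0.000
G1 X19.119 Y0.000
G1 X19.119 Y13.195
G1 X0.000 Y13.195
G1 X0.000 Y0.000
; layer 2
G0 Z7.798
G0 X0.000 Y0.000
G1 X19.119 Y0.000
G1 X19.119 Y13.195
G1 X0.000 Y13.195
G1 X0.000 Y0.000
; layer 3
G0 Z11.697
G0 X0.000 Y0.000
G1 X19.119 Y0.000
G1 X19.119 Y13.195
G1 X0.000 Y13.195
G1 X0.000 Y0.000
M2 ; end

The solid is a rectangular box, roughly 19.1 × 13.2 mm footprint and 11.7 mm tall. Slicing at Δz = 3.899 mm — 3 equal slices spanning the solid's height, so layer i sits at z = i·h/3 — gives 3 non-empty perimeters. Each is a 4-segment closed polygon; G0 lifts to the layer z and rapids to the start vertex, then G1 traces the edges.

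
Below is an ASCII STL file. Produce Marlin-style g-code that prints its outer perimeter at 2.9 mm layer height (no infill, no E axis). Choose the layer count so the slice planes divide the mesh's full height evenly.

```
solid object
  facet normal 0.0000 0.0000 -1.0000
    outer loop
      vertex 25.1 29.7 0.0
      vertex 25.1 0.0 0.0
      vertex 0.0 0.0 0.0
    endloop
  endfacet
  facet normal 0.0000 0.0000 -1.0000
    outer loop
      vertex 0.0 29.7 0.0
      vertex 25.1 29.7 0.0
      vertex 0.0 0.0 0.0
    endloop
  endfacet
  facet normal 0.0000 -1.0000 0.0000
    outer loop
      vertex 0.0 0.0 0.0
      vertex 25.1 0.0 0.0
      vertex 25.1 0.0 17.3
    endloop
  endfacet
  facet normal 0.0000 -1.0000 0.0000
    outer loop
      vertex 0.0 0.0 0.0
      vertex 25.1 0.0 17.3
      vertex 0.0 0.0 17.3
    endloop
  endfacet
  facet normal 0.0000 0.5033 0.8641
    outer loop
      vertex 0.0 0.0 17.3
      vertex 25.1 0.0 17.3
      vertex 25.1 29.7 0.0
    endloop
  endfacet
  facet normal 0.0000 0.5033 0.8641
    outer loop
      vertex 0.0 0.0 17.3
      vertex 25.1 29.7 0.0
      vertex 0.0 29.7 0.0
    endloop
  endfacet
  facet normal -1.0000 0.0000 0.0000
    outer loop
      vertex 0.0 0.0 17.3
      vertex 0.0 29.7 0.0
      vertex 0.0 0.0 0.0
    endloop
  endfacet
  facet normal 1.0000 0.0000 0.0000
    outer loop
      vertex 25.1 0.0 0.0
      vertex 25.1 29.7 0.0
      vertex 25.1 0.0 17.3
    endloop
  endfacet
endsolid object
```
; perimeter-only toolpath
G21 ; units = mm
G90 ; absolute positioning
G28 ; home
; layer 1
G0 Z2.9
G0 X0.0 Y0.0
G1 X25.1 Y0.0
G1 X25.1 Y24.8
G1 X0.0 Y24.8
G1 X0.0 Y0.0
; layer 2
G0 Z5.8
G0 X0.0 Y0.0
G1 X25.1 Y0.0
G1 X25.1 Y19.8
G1 X0.0 Y19.8
G1 X0.0 Y0.0
; layer 3
G0 Z8.7
G0 X0.0 Y0.0
G1 X25.1 Y0.0
G1 X25.1 Y14.8
G1 X0.0 Y14.8
G1 X0.0 Y0.0
; layer 4
G0 Z11.5
G0 X0.0 Y0.0
G1 X25.1 Y0.0
G1 X25.1 Y9.9
G1 X0.0 Y9.9
G1 X0.0 Y0.0
; layer 5
G0 Z14.4
G0 X0.0 Y0.0
G1 X25.1 Y0.0
G1 X25.1 Y5.0
G1 X0.0 Y5.0
G1 X0.0 Y0.0
M2 ; end

The solid is a wedge (ramp): 25.1 × 29.7 mm base, rising to 17.3 mm along the y=0 edge and sloping linearly to z=0 at y=29.7. Slicing at Δz = 2.9 mm — 6 equal slices spanning the solid's height, so layer i sits at z = i·h/6 — gives 5 non-empty perimeters. Each is a 4-segment closed polygon; G0 lifts to the layer z and rapids to the start vertex, then G1 traces the edges. The cross-section shrinks linearly with z (the slice at the apex is degenerate and omitted).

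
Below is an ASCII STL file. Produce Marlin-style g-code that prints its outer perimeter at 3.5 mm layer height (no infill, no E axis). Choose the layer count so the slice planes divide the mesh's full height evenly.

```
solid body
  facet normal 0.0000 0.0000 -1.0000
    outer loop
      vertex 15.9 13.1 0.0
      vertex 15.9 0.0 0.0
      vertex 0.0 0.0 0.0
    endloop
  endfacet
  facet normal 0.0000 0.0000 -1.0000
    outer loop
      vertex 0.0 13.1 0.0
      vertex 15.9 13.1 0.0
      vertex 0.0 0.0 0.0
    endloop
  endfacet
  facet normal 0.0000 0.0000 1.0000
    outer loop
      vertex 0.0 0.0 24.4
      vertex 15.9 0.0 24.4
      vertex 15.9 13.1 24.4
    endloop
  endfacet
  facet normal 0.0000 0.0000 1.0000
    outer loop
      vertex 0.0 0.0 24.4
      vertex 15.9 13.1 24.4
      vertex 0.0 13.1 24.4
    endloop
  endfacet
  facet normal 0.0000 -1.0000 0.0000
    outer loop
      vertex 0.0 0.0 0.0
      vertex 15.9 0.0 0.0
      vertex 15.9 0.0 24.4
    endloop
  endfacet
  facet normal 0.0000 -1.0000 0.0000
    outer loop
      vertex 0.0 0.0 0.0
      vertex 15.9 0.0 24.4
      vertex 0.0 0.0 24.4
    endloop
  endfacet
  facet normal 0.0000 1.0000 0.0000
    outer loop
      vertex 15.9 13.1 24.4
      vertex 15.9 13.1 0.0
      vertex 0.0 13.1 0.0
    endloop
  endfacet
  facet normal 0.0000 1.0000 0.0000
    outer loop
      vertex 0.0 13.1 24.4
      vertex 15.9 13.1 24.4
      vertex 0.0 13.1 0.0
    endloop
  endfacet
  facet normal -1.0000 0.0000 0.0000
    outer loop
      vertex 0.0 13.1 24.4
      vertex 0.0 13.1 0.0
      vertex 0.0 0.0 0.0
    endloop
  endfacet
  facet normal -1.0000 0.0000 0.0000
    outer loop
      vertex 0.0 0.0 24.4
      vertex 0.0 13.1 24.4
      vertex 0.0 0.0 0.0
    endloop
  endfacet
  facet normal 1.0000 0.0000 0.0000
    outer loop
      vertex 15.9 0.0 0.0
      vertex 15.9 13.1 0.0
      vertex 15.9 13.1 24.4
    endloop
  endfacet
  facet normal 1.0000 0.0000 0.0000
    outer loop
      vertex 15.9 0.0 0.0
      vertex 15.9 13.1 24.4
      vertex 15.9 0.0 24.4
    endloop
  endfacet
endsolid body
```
; perimeter-only toolpath
G21 ; units = mm
G90 ; absolute positioning
G28 ; home
; layer 1
G0 Z3.5
G0 X0.0 Y0.0
G1 X15.9 Y0.0
G1 X15.9 Y13.1
G1 X0.0 Y13.1
G1 X0.0 Y0.0
; layer 2
G0 Z7.0
G0 X0.0 Y0.0
G1 X15.9 Y0.0
G1 X15.9 Y13.1
G1 X0.0 Y13.1
G1 X0.0 Y0.0
; layer 3
G0 Z10.5
G0 X0.0 Y0.0
G1 X15.9 Y0.0
G1 X15.9 Y13.1
G1 X0.0 Y13.1
G1 X0.0 Y0.0
; layer 4
G0 Z13.9
G0 X0.0 Y0.0
G1 X15.9 Y0.0
G1 X15.9 Y13.1
G1 X0.0 Y13.1
G1 X0.0 Y0.0
; layer 5
G0 Z17.4
G0 X0.0 Y0.0
G1 X15.9 Y0.0
G1 X15.9 Y13.1
G1 X0.0 Y13.1
G1 X0.0 Y0.0
; layer 6
G0 Z20.9
G0 X0.0 Y0.0
G1 X15.9 Y0.0
G1 X15.9 Y13.1
G1 X0.0 Y13.1
G1 X0.0 Y0.0
; layer 7
G0 Z24.4
G0 X0.0 Y0.0
G1 X15.9 Y0.0
G1 X15.9 Y13.1
G1 X0.0 Y13.1
G1 X0.0 Y0.0
M2 ; end

The solid is a rectangular box, roughly 15.9 × 13.1 mm footprint and 24.4 mm tall. Slicing at Δz = 3.5 mm — 7 equal slices spanning the solid's height, so layer i sits at z = i·h/7 — gives 7 non-empty perimeters. Each is a 4-segment closed polygon; G0 lifts to the layer z and rapids to the start vertex, then G1 traces the edges.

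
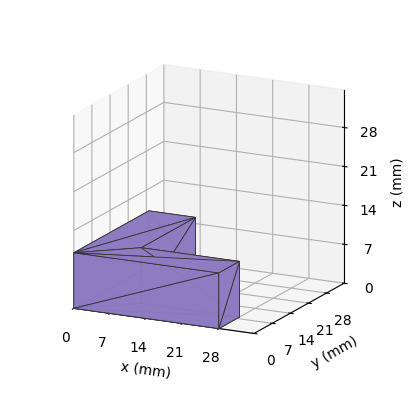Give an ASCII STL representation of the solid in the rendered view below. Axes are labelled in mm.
Reading the render: the shape is an L-shaped prism: outer 28 × 29 mm, arm thicknesses ≈ 8 mm (horizontal) and 9 mm (vertical), extruded 10 mm in z (dimensions read to the nearest mm from the axis ticks). For the STL, each face is triangulated and given an outward normal.

solid part
  facet normal 0.0000 0.0000 -1.0000
    outer loop
      vertex 28.000 8.000 0.000
      vertex 28.000 0.000 0.000
      vertex 0.000 0.000 0.000
    endloop
  endfacet
  facet normal 0.0000 0.0000 -1.0000
    outer loop
      vertex 9.000 8.000 0.000
      vertex 28.000 8.000 0.000
      vertex 0.000 0.000 0.000
    endloop
  endfacet
  facet normal 0.0000 0.0000 -1.0000
    outer loop
      vertex 9.000 29.000 0.000
      vertex 9.000 8.000 0.000
      vertex 0.000 0.000 0.000
    endloop
  endfacet
  facet normal 0.0000 0.0000 -1.0000
    outer loop
      vertex 0.000 29.000 0.000
      vertex 9.000 29.000 0.000
      vertex 0.000 0.000 0.000
    endloop
  endfacet
  facet normal 0.0000 0.0000 1.0000
    outer loop
      vertex 0.000 0.000 10.000
      vertex 28.000 0.000 10.000
      vertex 28.000 8.000 10.000
    endloop
  endfacet
  facet normal 0.0000 0.0000 1.0000
    outer loop
      vertex 0.000 0.000 10.000
      vertex 28.000 8.000 10.000
      vertex 9.000 8.000 10.000
    endloop
  endfacet
  facet normal 0.0000 0.0000 1.0000
    outer loop
      vertex 0.000 0.000 10.000
      vertex 9.000 8.000 10.000
      vertex 9.000 29.000 10.000
    endloop
  endfacet
  facet normal 0.0000 0.0000 1.0000
    outer loop
      vertex 0.000 0.000 10.000
      vertex 9.000 29.000 10.000
      vertex 0.000 29.000 10.000
    endloop
  endfacet
  facet normal 0.0000 -1.0000 0.0000
    outer loop
      vertex 0.000 0.000 0.000
      vertex 28.000 0.000 0.000
      vertex 28.000 0.000 10.000
    endloop
  endfacet
  facet normal 0.0000 -1.0000 0.0000
    outer loop
      vertex 0.000 0.000 0.000
      vertex 28.000 0.000 10.000
      vertex 0.000 0.000 10.000
    endloop
  endfacet
  facet normal 1.0000 0.0000 0.0000
    outer loop
      vertex 28.000 0.000 0.000
      vertex 28.000 8.000 0.000
      vertex 28.000 8.000 10.000
    endloop
  endfacet
  facet normal 1.0000 0.0000 0.0000
    outer loop
      vertex 28.000 0.000 0.000
      vertex 28.000 8.000 10.000
      vertex 28.000 0.000 10.000
    endloop
  endfacet
  facet normal 0.0000 1.0000 0.0000
    outer loop
      vertex 28.000 8.000 0.000
      vertex 9.000 8.000 0.000
      vertex 9.000 8.000 10.000
    endloop
  endfacet
  facet normal 0.0000 1.0000 0.0000
    outer loop
      vertex 28.000 8.000 0.000
      vertex 9.000 8.000 10.000
      vertex 28.000 8.000 10.000
    endloop
  endfacet
  facet normal 1.0000 0.0000 0.0000
    outer loop
      vertex 9.000 8.000 0.000
      vertex 9.000 29.000 0.000
      vertex 9.000 29.000 10.000
    endloop
  endfacet
  facet normal 1.0000 0.0000 0.0000
    outer loop
      vertex 9.000 8.000 0.000
      vertex 9.000 29.000 10.000
      vertex 9.000 8.000 10.000
    endloop
  endfacet
  facet normal 0.0000 1.0000 0.0000
    outer loop
      vertex 9.000 29.000 0.000
      vertex 0.000 29.000 0.000
      vertex 0.000 29.000 10.000
    endloop
  endfacet
  facet normal 0.0000 1.0000 0.0000
    outer loop
      vertex 9.000 29.000 0.000
      vertex 0.000 29.000 10.000
      vertex 9.000 29.000 10.000
    endloop
  endfacet
  facet normal -1.0000 0.0000 0.0000
    outer loop
      vertex 0.000 29.000 0.000
      vertex 0.000 0.000 0.000
      vertex 0.000 0.000 10.000
    endloop
  endfacet
  facet normal -1.0000 0.0000 0.0000
    outer loop
      vertex 0.000 29.000 0.000
      vertex 0.000 0.000 10.000
      vertex 0.000 29.000 10.000
    endloop
  endfacet
endsolid part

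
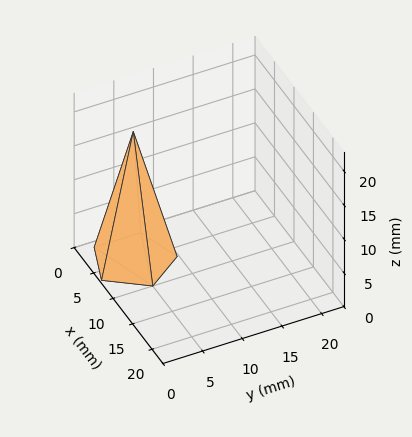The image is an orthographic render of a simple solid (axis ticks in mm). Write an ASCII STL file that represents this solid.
Reading the render: the shape is a regular 5-sided pyramid, base circumscribed radius ≈ 5 mm, apex at z ≈ 19 mm (dimensions read to the nearest mm from the axis ticks). For the STL, each face is triangulated and given an outward normal.

solid part
  facet normal 0.0000 0.0000 -1.0000
    outer loop
      vertex 0.95 7.94 0.00
      vertex 6.55 9.76 0.00
      vertex 10.00 5.00 0.00
    endloop
  endfacet
  facet normal 0.0000 0.0000 -1.0000
    outer loop
      vertex 0.95 2.06 0.00
      vertex 0.95 7.94 0.00
      vertex 10.00 5.00 0.00
    endloop
  endfacet
  facet normal 0.0000 0.0000 -1.0000
    outer loop
      vertex 6.55 0.24 0.00
      vertex 0.95 2.06 0.00
      vertex 10.00 5.00 0.00
    endloop
  endfacet
  facet normal 0.7919 0.5740 0.2084
    outer loop
      vertex 10.00 5.00 0.00
      vertex 6.55 9.76 0.00
      vertex 5.00 5.00 19.00
    endloop
  endfacet
  facet normal -0.3023 0.9302 0.2084
    outer loop
      vertex 6.55 9.76 0.00
      vertex 0.95 7.94 0.00
      vertex 5.00 5.00 19.00
    endloop
  endfacet
  facet normal -0.9780 0.0000 0.2085
    outer loop
      vertex 0.95 7.94 0.00
      vertex 0.95 2.06 0.00
      vertex 5.00 5.00 19.00
    endloop
  endfacet
  facet normal -0.3023 -0.9302 0.2084
    outer loop
      vertex 0.95 2.06 0.00
      vertex 6.55 0.24 0.00
      vertex 5.00 5.00 19.00
    endloop
  endfacet
  facet normal 0.7919 -0.5740 0.2084
    outer loop
      vertex 6.55 0.24 0.00
      vertex 10.00 5.00 0.00
      vertex 5.00 5.00 19.00
    endloop
  endfacet
endsolid part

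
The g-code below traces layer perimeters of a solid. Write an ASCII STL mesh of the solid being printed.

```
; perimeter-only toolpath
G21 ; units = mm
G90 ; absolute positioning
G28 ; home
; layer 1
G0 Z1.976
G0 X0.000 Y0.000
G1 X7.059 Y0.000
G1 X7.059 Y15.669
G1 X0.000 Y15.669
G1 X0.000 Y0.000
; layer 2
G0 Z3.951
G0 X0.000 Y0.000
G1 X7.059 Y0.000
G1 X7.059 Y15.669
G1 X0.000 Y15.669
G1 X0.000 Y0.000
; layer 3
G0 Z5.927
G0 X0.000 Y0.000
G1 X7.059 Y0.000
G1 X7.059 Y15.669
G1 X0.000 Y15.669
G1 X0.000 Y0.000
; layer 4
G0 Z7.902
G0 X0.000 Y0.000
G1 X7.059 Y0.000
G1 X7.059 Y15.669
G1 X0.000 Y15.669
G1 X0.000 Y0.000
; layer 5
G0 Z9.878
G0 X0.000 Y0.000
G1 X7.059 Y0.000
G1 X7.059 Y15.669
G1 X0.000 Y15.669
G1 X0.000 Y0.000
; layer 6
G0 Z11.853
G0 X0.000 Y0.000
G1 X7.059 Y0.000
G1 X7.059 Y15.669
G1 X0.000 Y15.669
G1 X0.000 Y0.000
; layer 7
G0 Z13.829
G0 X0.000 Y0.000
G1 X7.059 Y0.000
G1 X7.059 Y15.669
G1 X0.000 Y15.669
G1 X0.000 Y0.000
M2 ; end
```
solid part
  facet normal 0.0000 0.0000 -1.0000
    outer loop
      vertex 7.059 15.669 0.000
      vertex 7.059 0.000 0.000
      vertex 0.000 0.000 0.000
    endloop
  endfacet
  facet normal 0.0000 0.0000 -1.0000
    outer loop
      vertex 0.000 15.669 0.000
      vertex 7.059 15.669 0.000
      vertex 0.000 0.000 0.000
    endloop
  endfacet
  facet normal 0.0000 0.0000 1.0000
    outer loop
      vertex 0.000 0.000 13.829
      vertex 7.059 0.000 13.829
      vertex 7.059 15.669 13.829
    endloop
  endfacet
  facet normal 0.0000 0.0000 1.0000
    outer loop
      vertex 0.000 0.000 13.829
      vertex 7.059 15.669 13.829
      vertex 0.000 15.669 13.829
    endloop
  endfacet
  facet normal 0.0000 -1.0000 0.0000
    outer loop
      vertex 0.000 0.000 0.000
      vertex 7.059 0.000 0.000
      vertex 7.059 0.000 13.829
    endloop
  endfacet
  facet normal 0.0000 -1.0000 0.0000
    outer loop
      vertex 0.000 0.000 0.000
      vertex 7.059 0.000 13.829
      vertex 0.000 0.000 13.829
    endloop
  endfacet
  facet normal 0.0000 1.0000 0.0000
    outer loop
      vertex 7.059 15.669 13.829
      vertex 7.059 15.669 0.000
      vertex 0.000 15.669 0.000
    endloop
  endfacet
  facet normal 0.0000 1.0000 0.0000
    outer loop
      vertex 0.000 15.669 13.829
      vertex 7.059 15.669 13.829
      vertex 0.000 15.669 0.000
    endloop
  endfacet
  facet normal -1.0000 0.0000 0.0000
    outer loop
      vertex 0.000 15.669 13.829
      vertex 0.000 15.669 0.000
      vertex 0.000 0.000 0.000
    endloop
  endfacet
  facet normal -1.0000 0.0000 0.0000
    outer loop
      vertex 0.000 0.000 13.829
      vertex 0.000 15.669 13.829
      vertex 0.000 0.000 0.000
    endloop
  endfacet
  facet normal 1.0000 0.0000 0.0000
    outer loop
      vertex 7.059 0.000 0.000
      vertex 7.059 15.669 0.000
      vertex 7.059 15.669 13.829
    endloop
  endfacet
  facet normal 1.0000 0.0000 0.0000
    outer loop
      vertex 7.059 0.000 0.000
      vertex 7.059 15.669 13.829
      vertex 7.059 0.000 13.829
    endloop
  endfacet
endsolid part

The G0 Z moves step by Δz≈1.976 mm. Every layer's G1 loop is the same polygon, so the solid is a straight extrusion of it from z=0 to z≈13.8. Closing with flat bottom and top caps and triangulating gives 12 facets — a rectangular box, roughly 7.06 × 15.7 mm footprint and 13.8 mm tall.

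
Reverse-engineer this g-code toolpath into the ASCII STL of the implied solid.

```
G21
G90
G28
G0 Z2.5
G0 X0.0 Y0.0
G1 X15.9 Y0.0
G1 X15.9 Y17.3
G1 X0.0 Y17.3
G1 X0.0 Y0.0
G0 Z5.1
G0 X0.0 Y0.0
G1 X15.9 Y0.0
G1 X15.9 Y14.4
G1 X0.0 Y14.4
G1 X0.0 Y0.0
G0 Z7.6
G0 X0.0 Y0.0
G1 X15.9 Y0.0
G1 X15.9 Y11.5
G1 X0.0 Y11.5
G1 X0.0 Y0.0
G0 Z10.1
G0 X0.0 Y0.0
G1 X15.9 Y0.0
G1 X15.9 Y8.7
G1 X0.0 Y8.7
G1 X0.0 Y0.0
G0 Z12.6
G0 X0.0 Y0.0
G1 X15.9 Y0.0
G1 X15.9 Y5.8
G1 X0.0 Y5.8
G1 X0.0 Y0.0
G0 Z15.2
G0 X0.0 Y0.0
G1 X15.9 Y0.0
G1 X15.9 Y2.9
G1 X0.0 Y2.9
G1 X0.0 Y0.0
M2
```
solid part
  facet normal 0.0000 0.0000 -1.0000
    outer loop
      vertex 15.9 20.2 0.0
      vertex 15.9 0.0 0.0
      vertex 0.0 0.0 0.0
    endloop
  endfacet
  facet normal 0.0000 0.0000 -1.0000
    outer loop
      vertex 0.0 20.2 0.0
      vertex 15.9 20.2 0.0
      vertex 0.0 0.0 0.0
    endloop
  endfacet
  facet normal 0.0000 -1.0000 0.0000
    outer loop
      vertex 0.0 0.0 0.0
      vertex 15.9 0.0 0.0
      vertex 15.9 0.0 17.7
    endloop
  endfacet
  facet normal 0.0000 -1.0000 0.0000
    outer loop
      vertex 0.0 0.0 0.0
      vertex 15.9 0.0 17.7
      vertex 0.0 0.0 17.7
    endloop
  endfacet
  facet normal 0.0000 0.6590 0.7521
    outer loop
      vertex 0.0 0.0 17.7
      vertex 15.9 0.0 17.7
      vertex 15.9 20.2 0.0
    endloop
  endfacet
  facet normal 0.0000 0.6590 0.7521
    outer loop
      vertex 0.0 0.0 17.7
      vertex 15.9 20.2 0.0
      vertex 0.0 20.2 0.0
    endloop
  endfacet
  facet normal -1.0000 0.0000 0.0000
    outer loop
      vertex 0.0 0.0 17.7
      vertex 0.0 20.2 0.0
      vertex 0.0 0.0 0.0
    endloop
  endfacet
  facet normal 1.0000 0.0000 0.0000
    outer loop
      vertex 15.9 0.0 0.0
      vertex 15.9 20.2 0.0
      vertex 15.9 0.0 17.7
    endloop
  endfacet
endsolid part

The G0 Z moves step by Δz≈2.5 mm. The G1 loops shrink linearly with z, so the solid tapers from its base footprint up to z≈17.7. Closing with a flat bottom cap and the tapered top and triangulating gives 8 facets — a wedge (ramp): 15.9 × 20.2 mm base, rising to 17.7 mm along the y=0 edge and sloping linearly to z=0 at y=20.2.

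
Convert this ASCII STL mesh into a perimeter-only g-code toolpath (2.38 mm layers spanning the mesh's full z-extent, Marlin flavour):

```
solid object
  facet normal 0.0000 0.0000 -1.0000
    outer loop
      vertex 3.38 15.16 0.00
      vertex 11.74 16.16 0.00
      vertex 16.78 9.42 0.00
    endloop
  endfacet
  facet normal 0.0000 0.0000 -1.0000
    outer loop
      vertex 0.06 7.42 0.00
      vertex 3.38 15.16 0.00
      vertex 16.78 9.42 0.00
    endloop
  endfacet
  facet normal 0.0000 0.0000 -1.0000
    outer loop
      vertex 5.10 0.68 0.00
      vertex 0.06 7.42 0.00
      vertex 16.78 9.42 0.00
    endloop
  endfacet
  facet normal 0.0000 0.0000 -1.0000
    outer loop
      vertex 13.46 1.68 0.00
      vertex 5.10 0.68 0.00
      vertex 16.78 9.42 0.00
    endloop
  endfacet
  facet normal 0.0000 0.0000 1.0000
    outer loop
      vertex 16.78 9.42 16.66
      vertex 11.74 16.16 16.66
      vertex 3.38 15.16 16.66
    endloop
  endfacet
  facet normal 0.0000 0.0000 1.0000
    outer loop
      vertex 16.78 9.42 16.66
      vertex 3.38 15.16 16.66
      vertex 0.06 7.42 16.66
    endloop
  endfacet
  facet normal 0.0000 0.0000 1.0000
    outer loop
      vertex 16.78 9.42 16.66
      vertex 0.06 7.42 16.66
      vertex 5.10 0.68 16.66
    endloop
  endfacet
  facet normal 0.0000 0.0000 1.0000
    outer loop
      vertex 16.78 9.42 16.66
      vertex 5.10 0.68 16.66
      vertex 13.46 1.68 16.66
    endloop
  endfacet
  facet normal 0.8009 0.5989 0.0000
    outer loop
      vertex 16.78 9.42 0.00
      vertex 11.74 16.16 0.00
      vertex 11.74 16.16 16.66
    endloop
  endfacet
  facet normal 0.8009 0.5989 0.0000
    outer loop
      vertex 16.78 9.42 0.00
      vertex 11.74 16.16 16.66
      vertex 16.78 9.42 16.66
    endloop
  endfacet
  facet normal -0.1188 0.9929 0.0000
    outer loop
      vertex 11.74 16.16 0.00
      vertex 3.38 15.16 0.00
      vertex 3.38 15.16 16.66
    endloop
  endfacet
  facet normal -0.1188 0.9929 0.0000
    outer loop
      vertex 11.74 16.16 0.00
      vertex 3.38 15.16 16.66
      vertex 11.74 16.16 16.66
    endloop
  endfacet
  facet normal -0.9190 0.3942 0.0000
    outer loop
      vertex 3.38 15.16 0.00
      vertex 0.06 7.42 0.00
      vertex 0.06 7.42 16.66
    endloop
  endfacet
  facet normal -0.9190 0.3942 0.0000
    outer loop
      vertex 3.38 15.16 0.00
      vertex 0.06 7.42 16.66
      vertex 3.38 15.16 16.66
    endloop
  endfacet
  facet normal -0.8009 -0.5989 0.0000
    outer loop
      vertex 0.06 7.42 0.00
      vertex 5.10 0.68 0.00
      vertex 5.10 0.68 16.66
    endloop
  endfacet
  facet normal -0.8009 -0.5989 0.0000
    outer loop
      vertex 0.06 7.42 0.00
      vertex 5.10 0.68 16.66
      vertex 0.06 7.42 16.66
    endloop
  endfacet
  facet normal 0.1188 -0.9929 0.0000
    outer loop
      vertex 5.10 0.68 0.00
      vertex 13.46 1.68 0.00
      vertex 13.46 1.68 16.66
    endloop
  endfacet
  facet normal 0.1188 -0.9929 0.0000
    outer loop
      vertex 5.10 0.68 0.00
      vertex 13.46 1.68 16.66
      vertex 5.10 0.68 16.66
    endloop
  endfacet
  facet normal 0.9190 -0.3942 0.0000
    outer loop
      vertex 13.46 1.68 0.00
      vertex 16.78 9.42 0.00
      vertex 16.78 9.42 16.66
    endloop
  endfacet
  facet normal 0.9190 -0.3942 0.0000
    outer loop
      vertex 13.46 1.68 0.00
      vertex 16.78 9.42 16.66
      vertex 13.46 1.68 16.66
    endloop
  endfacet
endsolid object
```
; perimeter-only toolpath
G21 ; units = mm
G90 ; absolute positioning
G28 ; home
; layer 1
G0 Z2.38
G0 X16.78 Y9.42
G1 X11.74 Y16.16
G1 X3.38 Y15.16
G1 X0.06 Y7.42
G1 X5.10 Y0.68
G1 X13.46 Y1.68
G1 X16.78 Y9.42
; layer 2
G0 Z4.76
G0 X16.78 Y9.42
G1 X11.74 Y16.16
G1 X3.38 Y15.16
G1 X0.06 Y7.42
G1 X5.10 Y0.68
G1 X13.46 Y1.68
G1 X16.78 Y9.42
; layer 3
G0 Z7.14
G0 X16.78 Y9.42
G1 X11.74 Y16.16
G1 X3.38 Y15.16
G1 X0.06 Y7.42
G1 X5.10 Y0.68
G1 X13.46 Y1.68
G1 X16.78 Y9.42
; layer 4
G0 Z9.52
G0 X16.78 Y9.42
G1 X11.74 Y16.16
G1 X3.38 Y15.16
G1 X0.06 Y7.42
G1 X5.10 Y0.68
G1 X13.46 Y1.68
G1 X16.78 Y9.42
; layer 5
G0 Z11.90
G0 X16.78 Y9.42
G1 X11.74 Y16.16
G1 X3.38 Y15.16
G1 X0.06 Y7.42
G1 X5.10 Y0.68
G1 X13.46 Y1.68
G1 X16.78 Y9.42
; layer 6
G0 Z14.28
G0 X16.78 Y9.42
G1 X11.74 Y16.16
G1 X3.38 Y15.16
G1 X0.06 Y7.42
G1 X5.10 Y0.68
G1 X13.46 Y1.68
G1 X16.78 Y9.42
; layer 7
G0 Z16.66
G0 X16.78 Y9.42
G1 X11.74 Y16.16
G1 X3.38 Y15.16
G1 X0.06 Y7.42
G1 X5.10 Y0.68
G1 X13.46 Y1.68
G1 X16.78 Y9.42
M2 ; end

The solid is a regular 6-sided prism (a cylinder approximated with 6 flat sides), circumscribed radius ≈ 8.42 mm, height ≈ 16.7 mm. Slicing at Δz = 2.38 mm — 7 equal slices spanning the solid's height, so layer i sits at z = i·h/7 — gives 7 non-empty perimeters. Each is a 6-segment closed polygon; G0 lifts to the layer z and rapids to the start vertex, then G1 traces the edges.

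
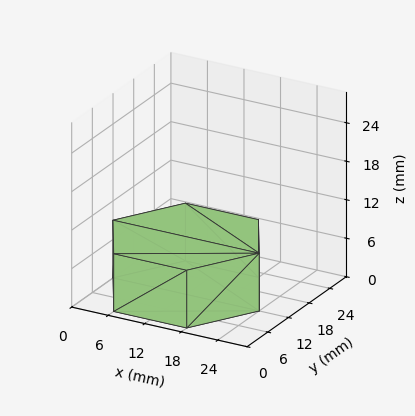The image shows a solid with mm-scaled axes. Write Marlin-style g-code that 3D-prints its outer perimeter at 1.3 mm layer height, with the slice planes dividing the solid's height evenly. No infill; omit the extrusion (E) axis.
Reading the render: the shape is a regular 6-sided prism (a cylinder approximated with 6 flat sides), circumscribed radius ≈ 12 mm, height ≈ 9 mm (dimensions read to the nearest mm from the axis ticks). For the g-code, the solid's height is divided into equal slices at the stated Δz and each level perimeter traced with G1 moves after a G0 lift.

; perimeter-only toolpath
G21 ; units = mm
G90 ; absolute positioning
G28 ; home
; layer 1
G0 Z1.3
G0 X24.0 Y12.0
G1 X18.0 Y22.4
G1 X6.0 Y22.4
G1 X0.0 Y12.0
G1 X6.0 Y1.6
G1 X18.0 Y1.6
G1 X24.0 Y12.0
; layer 2
G0 Z2.6
G0 X24.0 Y12.0
G1 X18.0 Y22.4
G1 X6.0 Y22.4
G1 X0.0 Y12.0
G1 X6.0 Y1.6
G1 X18.0 Y1.6
G1 X24.0 Y12.0
; layer 3
G0 Z3.9
G0 X24.0 Y12.0
G1 X18.0 Y22.4
G1 X6.0 Y22.4
G1 X0.0 Y12.0
G1 X6.0 Y1.6
G1 X18.0 Y1.6
G1 X24.0 Y12.0
; layer 4
G0 Z5.1
G0 X24.0 Y12.0
G1 X18.0 Y22.4
G1 X6.0 Y22.4
G1 X0.0 Y12.0
G1 X6.0 Y1.6
G1 X18.0 Y1.6
G1 X24.0 Y12.0
; layer 5
G0 Z6.4
G0 X24.0 Y12.0
G1 X18.0 Y22.4
G1 X6.0 Y22.4
G1 X0.0 Y12.0
G1 X6.0 Y1.6
G1 X18.0 Y1.6
G1 X24.0 Y12.0
; layer 6
G0 Z7.7
G0 X24.0 Y12.0
G1 X18.0 Y22.4
G1 X6.0 Y22.4
G1 X0.0 Y12.0
G1 X6.0 Y1.6
G1 X18.0 Y1.6
G1 X24.0 Y12.0
; layer 7
G0 Z9.0
G0 X24.0 Y12.0
G1 X18.0 Y22.4
G1 X6.0 Y22.4
G1 X0.0 Y12.0
G1 X6.0 Y1.6
G1 X18.0 Y1.6
G1 X24.0 Y12.0
M2 ; end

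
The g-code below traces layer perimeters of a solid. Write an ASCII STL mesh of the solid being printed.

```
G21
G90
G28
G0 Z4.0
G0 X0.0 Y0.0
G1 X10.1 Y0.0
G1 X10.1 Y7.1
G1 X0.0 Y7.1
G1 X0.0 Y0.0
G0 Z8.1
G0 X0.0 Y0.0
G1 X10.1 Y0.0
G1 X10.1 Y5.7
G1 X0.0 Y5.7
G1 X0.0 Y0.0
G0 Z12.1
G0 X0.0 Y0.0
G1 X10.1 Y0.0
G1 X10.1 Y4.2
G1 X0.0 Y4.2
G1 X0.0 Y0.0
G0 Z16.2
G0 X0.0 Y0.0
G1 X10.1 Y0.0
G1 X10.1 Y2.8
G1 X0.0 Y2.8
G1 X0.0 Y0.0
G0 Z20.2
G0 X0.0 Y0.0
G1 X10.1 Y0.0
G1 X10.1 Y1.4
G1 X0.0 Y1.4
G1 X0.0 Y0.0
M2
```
solid part
  facet normal 0.0000 0.0000 -1.0000
    outer loop
      vertex 10.1 8.5 0.0
      vertex 10.1 0.0 0.0
      vertex 0.0 0.0 0.0
    endloop
  endfacet
  facet normal 0.0000 0.0000 -1.0000
    outer loop
      vertex 0.0 8.5 0.0
      vertex 10.1 8.5 0.0
      vertex 0.0 0.0 0.0
    endloop
  endfacet
  facet normal 0.0000 -1.0000 0.0000
    outer loop
      vertex 0.0 0.0 0.0
      vertex 10.1 0.0 0.0
      vertex 10.1 0.0 24.3
    endloop
  endfacet
  facet normal 0.0000 -1.0000 0.0000
    outer loop
      vertex 0.0 0.0 0.0
      vertex 10.1 0.0 24.3
      vertex 0.0 0.0 24.3
    endloop
  endfacet
  facet normal 0.0000 0.9439 0.3302
    outer loop
      vertex 0.0 0.0 24.3
      vertex 10.1 0.0 24.3
      vertex 10.1 8.5 0.0
    endloop
  endfacet
  facet normal 0.0000 0.9439 0.3302
    outer loop
      vertex 0.0 0.0 24.3
      vertex 10.1 8.5 0.0
      vertex 0.0 8.5 0.0
    endloop
  endfacet
  facet normal -1.0000 0.0000 0.0000
    outer loop
      vertex 0.0 0.0 24.3
      vertex 0.0 8.5 0.0
      vertex 0.0 0.0 0.0
    endloop
  endfacet
  facet normal 1.0000 0.0000 0.0000
    outer loop
      vertex 10.1 0.0 0.0
      vertex 10.1 8.5 0.0
      vertex 10.1 0.0 24.3
    endloop
  endfacet
endsolid part

The G0 Z moves step by Δz≈4.0 mm. The G1 loops shrink linearly with z, so the solid tapers from its base footprint up to z≈24.3. Closing with a flat bottom cap and the tapered top and triangulating gives 8 facets — a wedge (ramp): 10.1 × 8.5 mm base, rising to 24.3 mm along the y=0 edge and sloping linearly to z=0 at y=8.5.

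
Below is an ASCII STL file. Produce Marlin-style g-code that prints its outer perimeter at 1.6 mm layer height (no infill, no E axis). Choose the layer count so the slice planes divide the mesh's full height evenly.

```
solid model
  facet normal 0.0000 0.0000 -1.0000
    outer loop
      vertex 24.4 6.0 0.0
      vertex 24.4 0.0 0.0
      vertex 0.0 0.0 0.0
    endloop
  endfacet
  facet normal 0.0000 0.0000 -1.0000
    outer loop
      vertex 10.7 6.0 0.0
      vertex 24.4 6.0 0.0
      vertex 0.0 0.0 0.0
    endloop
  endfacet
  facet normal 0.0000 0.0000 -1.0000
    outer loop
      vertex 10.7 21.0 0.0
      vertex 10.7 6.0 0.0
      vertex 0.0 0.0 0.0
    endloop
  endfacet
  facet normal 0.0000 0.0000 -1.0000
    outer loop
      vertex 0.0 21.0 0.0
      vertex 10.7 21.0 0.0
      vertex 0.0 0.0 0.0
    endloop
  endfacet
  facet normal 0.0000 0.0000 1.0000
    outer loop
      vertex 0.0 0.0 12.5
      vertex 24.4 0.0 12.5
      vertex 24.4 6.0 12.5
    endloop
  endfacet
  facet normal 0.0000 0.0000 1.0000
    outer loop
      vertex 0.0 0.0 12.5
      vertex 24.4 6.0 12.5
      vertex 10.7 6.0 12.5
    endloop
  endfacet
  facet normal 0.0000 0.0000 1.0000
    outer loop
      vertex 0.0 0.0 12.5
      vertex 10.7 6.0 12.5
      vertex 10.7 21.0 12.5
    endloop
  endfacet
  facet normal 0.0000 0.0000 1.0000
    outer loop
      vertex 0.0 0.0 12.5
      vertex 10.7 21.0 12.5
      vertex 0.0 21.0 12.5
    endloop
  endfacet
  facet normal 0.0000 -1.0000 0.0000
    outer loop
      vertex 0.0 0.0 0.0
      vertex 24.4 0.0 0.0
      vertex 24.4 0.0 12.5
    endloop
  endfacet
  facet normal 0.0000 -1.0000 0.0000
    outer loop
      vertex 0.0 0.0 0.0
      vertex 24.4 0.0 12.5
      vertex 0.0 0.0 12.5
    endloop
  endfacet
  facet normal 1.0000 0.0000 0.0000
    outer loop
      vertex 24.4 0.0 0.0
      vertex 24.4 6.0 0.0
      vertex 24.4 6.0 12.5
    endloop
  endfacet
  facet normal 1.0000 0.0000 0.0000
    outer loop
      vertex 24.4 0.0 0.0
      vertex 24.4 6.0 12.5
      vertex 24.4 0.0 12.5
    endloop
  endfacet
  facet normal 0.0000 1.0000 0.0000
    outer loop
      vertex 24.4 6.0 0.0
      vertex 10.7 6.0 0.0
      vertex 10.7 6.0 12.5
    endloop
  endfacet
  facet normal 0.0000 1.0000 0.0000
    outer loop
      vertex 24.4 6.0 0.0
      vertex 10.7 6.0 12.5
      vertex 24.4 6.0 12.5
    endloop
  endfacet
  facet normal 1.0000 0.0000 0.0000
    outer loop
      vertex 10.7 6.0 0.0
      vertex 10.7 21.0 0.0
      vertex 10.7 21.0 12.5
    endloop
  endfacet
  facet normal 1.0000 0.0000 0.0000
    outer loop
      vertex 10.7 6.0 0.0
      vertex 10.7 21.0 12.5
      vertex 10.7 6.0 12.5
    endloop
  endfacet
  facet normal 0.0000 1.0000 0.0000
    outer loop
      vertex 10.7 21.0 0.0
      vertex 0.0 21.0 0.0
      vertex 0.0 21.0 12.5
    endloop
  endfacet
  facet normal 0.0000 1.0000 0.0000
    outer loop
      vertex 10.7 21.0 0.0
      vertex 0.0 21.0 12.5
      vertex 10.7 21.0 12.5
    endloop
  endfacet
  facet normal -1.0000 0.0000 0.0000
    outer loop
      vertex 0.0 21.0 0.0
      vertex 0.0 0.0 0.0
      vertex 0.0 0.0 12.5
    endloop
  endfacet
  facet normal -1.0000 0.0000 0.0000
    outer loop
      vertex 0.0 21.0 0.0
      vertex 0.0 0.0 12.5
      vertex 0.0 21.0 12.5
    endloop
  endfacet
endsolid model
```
; perimeter-only toolpath
G21 ; units = mm
G90 ; absolute positioning
G28 ; home
; layer 1
G0 Z1.6
G0 X0.0 Y0.0
G1 X24.4 Y0.0
G1 X24.4 Y6.0
G1 X10.7 Y6.0
G1 X10.7 Y21.0
G1 X0.0 Y21.0
G1 X0.0 Y0.0
; layer 2
G0 Z3.1
G0 X0.0 Y0.0
G1 X24.4 Y0.0
G1 X24.4 Y6.0
G1 X10.7 Y6.0
G1 X10.7 Y21.0
G1 X0.0 Y21.0
G1 X0.0 Y0.0
; layer 3
G0 Z4.7
G0 X0.0 Y0.0
G1 X24.4 Y0.0
G1 X24.4 Y6.0
G1 X10.7 Y6.0
G1 X10.7 Y21.0
G1 X0.0 Y21.0
G1 X0.0 Y0.0
; layer 4
G0 Z6.2
G0 X0.0 Y0.0
G1 X24.4 Y0.0
G1 X24.4 Y6.0
G1 X10.7 Y6.0
G1 X10.7 Y21.0
G1 X0.0 Y21.0
G1 X0.0 Y0.0
; layer 5
G0 Z7.8
G0 X0.0 Y0.0
G1 X24.4 Y0.0
G1 X24.4 Y6.0
G1 X10.7 Y6.0
G1 X10.7 Y21.0
G1 X0.0 Y21.0
G1 X0.0 Y0.0
; layer 6
G0 Z9.4
G0 X0.0 Y0.0
G1 X24.4 Y0.0
G1 X24.4 Y6.0
G1 X10.7 Y6.0
G1 X10.7 Y21.0
G1 X0.0 Y21.0
G1 X0.0 Y0.0
; layer 7
G0 Z10.9
G0 X0.0 Y0.0
G1 X24.4 Y0.0
G1 X24.4 Y6.0
G1 X10.7 Y6.0
G1 X10.7 Y21.0
G1 X0.0 Y21.0
G1 X0.0 Y0.0
; layer 8
G0 Z12.5
G0 X0.0 Y0.0
G1 X24.4 Y0.0
G1 X24.4 Y6.0
G1 X10.7 Y6.0
G1 X10.7 Y21.0
G1 X0.0 Y21.0
G1 X0.0 Y0.0
M2 ; end

The solid is an L-shaped prism: outer 24.4 × 21 mm, arm thicknesses ≈ 6 mm (horizontal) and 10.7 mm (vertical), extruded 12.5 mm in z. Slicing at Δz = 1.6 mm — 8 equal slices spanning the solid's height, so layer i sits at z = i·h/8 — gives 8 non-empty perimeters. Each is a 6-segment closed polygon; G0 lifts to the layer z and rapids to the start vertex, then G1 traces the edges.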